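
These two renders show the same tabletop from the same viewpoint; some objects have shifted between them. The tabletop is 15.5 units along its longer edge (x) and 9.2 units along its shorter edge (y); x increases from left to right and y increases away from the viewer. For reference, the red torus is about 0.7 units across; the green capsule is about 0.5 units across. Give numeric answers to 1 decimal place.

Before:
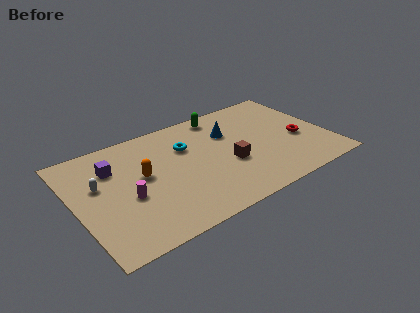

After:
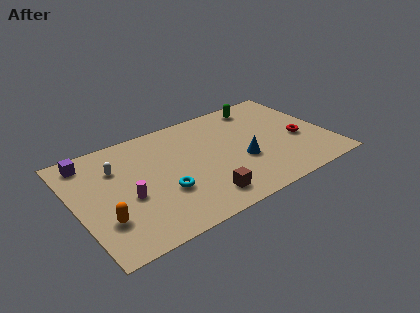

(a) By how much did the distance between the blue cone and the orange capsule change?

+2.9

The distance was about 5.7 in the first image and 8.6 in the second, so they moved 2.9 units further apart.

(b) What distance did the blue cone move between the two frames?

2.8

The blue cone moved from about (9.7, 6.3) to (10.0, 3.5), a distance of √(0.3² + 2.8²) ≈ 2.8.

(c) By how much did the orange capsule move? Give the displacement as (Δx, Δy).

(-2.7, -2.4)

The orange capsule was at about (4.1, 5.1) and moved to about (1.4, 2.7).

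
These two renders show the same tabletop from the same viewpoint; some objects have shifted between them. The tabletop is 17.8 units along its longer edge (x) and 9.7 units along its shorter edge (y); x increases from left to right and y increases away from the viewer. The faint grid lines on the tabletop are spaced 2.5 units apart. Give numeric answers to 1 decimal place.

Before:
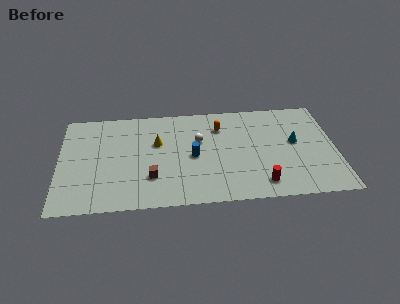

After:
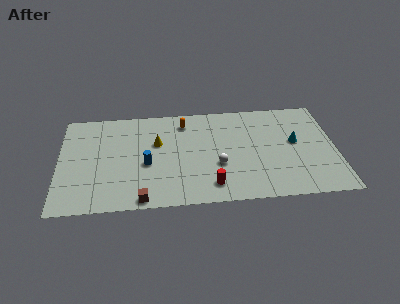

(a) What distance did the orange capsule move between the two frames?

2.4

From (10.4, 7.3) to (8.1, 8.0), the orange capsule covered √(2.3² + 0.7²) ≈ 2.4 units.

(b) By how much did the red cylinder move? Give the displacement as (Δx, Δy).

(-3.2, 0.1)

The red cylinder was at about (12.9, 1.6) and moved to about (9.7, 1.7).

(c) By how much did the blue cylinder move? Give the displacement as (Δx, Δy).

(-3.0, -0.5)

The blue cylinder started near (8.6, 4.6) and ended near (5.6, 4.1).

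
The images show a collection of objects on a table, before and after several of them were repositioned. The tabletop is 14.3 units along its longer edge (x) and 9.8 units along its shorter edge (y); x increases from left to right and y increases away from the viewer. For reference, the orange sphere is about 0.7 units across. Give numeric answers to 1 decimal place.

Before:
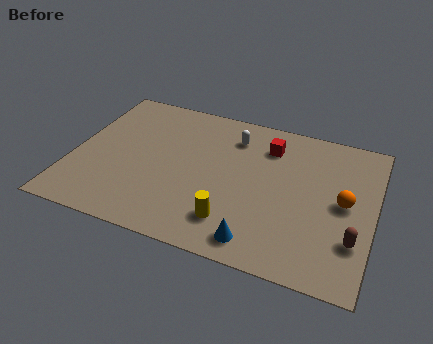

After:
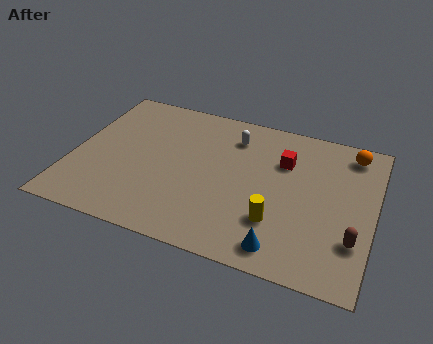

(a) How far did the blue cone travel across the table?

1.1

The blue cone was near (9.2, 1.3) before and (10.3, 1.3) after, so it travelled √(1.1² + 0.0²) ≈ 1.1 units.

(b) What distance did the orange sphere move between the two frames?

3.4

From (12.9, 5.0) to (13.0, 8.4), the orange sphere covered √(0.1² + 3.4²) ≈ 3.4 units.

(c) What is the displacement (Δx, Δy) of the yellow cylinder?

(2.0, 0.7)

From the two frames, the yellow cylinder sits at roughly (7.9, 2.1) before and (9.9, 2.8) after.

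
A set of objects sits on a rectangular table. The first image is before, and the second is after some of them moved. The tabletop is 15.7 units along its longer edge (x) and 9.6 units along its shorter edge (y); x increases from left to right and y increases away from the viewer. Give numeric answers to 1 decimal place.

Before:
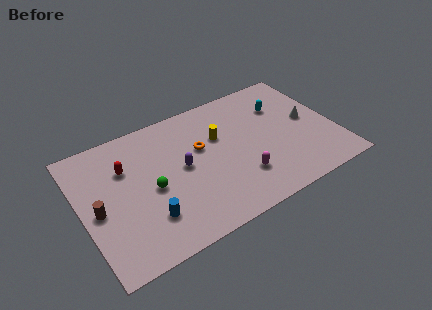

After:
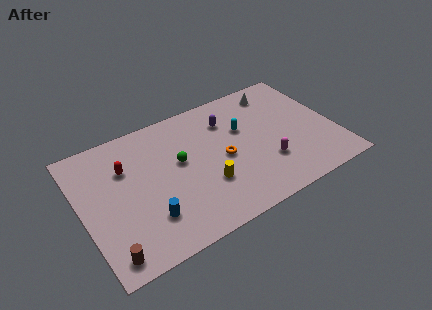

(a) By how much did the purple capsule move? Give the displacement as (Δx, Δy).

(3.2, 2.2)

The purple capsule started near (6.2, 5.0) and ended near (9.4, 7.2).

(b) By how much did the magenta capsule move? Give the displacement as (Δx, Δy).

(1.7, 0.3)

From the two frames, the magenta capsule sits at roughly (9.5, 2.6) before and (11.2, 2.9) after.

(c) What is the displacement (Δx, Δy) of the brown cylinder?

(0.2, -3.2)

The brown cylinder started near (0.9, 4.4) and ended near (1.1, 1.2).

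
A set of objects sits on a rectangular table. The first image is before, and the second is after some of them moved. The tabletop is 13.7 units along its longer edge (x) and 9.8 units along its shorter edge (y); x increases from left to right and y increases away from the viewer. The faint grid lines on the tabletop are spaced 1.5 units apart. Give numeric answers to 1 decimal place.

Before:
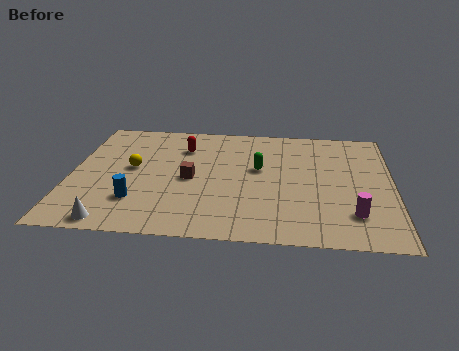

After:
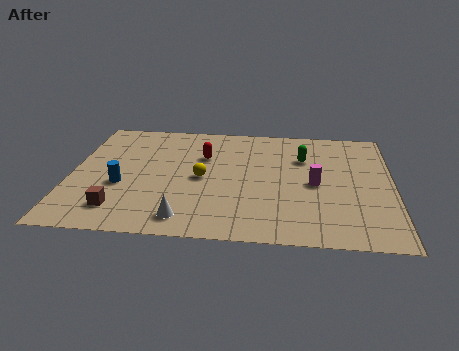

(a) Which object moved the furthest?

the brown cube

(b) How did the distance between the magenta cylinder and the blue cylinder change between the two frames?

-0.9

The distance was about 9.1 in the first image and 8.2 in the second, so they moved 0.9 units closer together.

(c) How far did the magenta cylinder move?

2.8

The magenta cylinder was near (12.0, 2.3) before and (10.4, 4.6) after, so it travelled √(1.6² + 2.3²) ≈ 2.8 units.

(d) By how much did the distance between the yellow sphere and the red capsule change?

-1.0

The distance was about 2.9 in the first image and 1.9 in the second, so they moved 1.0 units closer together.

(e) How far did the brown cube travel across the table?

4.0

From (5.1, 4.6) to (2.2, 1.9), the brown cube covered √(2.9² + 2.7²) ≈ 4.0 units.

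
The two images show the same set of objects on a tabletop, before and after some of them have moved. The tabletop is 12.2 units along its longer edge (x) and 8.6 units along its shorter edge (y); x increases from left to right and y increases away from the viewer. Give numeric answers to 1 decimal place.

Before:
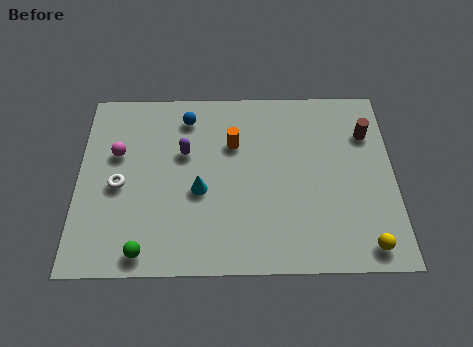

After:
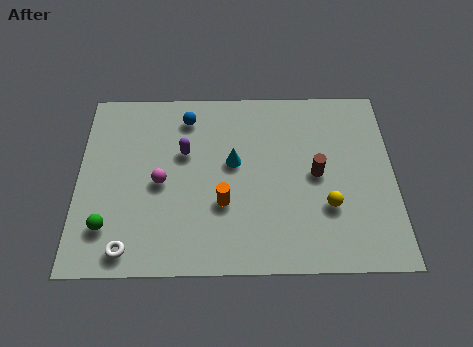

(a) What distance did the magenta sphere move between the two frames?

2.2

The magenta sphere moved from about (1.5, 5.4) to (3.2, 4.0), a distance of √(1.7² + 1.4²) ≈ 2.2.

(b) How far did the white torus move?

2.9

The white torus was near (1.6, 3.9) before and (2.0, 1.0) after, so it travelled √(0.4² + 2.9²) ≈ 2.9 units.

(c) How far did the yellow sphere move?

2.3

The yellow sphere was near (11.0, 1.0) before and (9.6, 2.8) after, so it travelled √(1.4² + 1.8²) ≈ 2.3 units.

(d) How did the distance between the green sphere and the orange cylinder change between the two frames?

-1.5

The distance was about 6.0 in the first image and 4.5 in the second, so they moved 1.5 units closer together.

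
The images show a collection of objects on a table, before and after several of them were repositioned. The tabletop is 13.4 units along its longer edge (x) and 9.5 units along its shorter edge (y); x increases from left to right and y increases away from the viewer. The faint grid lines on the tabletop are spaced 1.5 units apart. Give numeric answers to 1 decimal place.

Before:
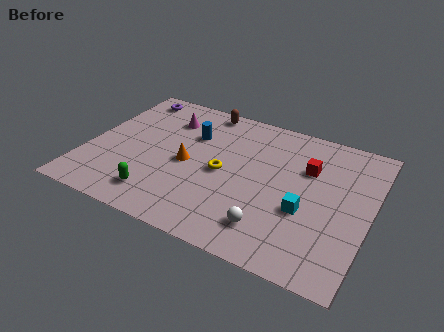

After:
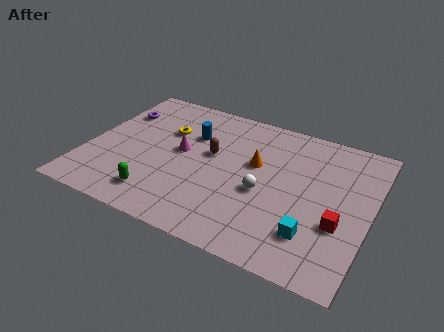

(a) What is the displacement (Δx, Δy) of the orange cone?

(3.1, 1.3)

The orange cone was at about (4.8, 4.4) and moved to about (7.9, 5.7).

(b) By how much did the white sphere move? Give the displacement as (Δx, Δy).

(-0.6, 2.1)

From the two frames, the white sphere sits at roughly (9.1, 1.9) before and (8.5, 4.0) after.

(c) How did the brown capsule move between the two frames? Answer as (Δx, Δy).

(0.8, -3.1)

The brown capsule started near (5.0, 8.6) and ended near (5.8, 5.5).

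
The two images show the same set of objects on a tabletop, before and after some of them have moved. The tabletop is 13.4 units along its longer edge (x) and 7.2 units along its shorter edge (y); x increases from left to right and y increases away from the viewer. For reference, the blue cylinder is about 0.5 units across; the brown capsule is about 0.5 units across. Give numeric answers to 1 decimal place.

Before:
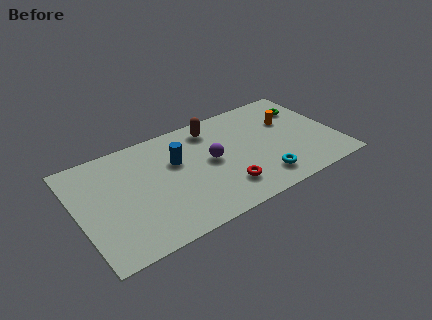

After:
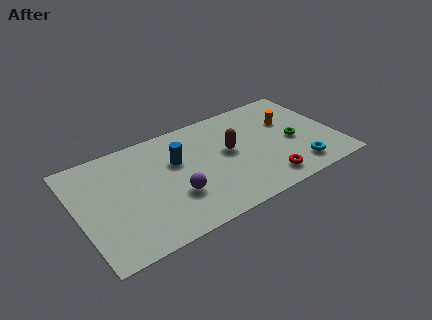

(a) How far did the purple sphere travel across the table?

2.5

The purple sphere moved from about (6.9, 3.8) to (4.8, 2.4), a distance of √(2.1² + 1.4²) ≈ 2.5.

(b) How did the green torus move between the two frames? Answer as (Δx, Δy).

(-1.0, -2.1)

The green torus was at about (12.2, 5.3) and moved to about (11.2, 3.2).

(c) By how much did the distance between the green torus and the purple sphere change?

+0.9

Before: roughly 5.5 units apart; after: 6.4. That's 0.9 units further apart.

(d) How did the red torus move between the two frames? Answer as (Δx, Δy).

(2.1, -0.5)

The red torus was at about (7.3, 1.7) and moved to about (9.4, 1.2).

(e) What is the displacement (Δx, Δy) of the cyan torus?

(1.9, -0.1)

The cyan torus was at about (9.2, 1.4) and moved to about (11.1, 1.3).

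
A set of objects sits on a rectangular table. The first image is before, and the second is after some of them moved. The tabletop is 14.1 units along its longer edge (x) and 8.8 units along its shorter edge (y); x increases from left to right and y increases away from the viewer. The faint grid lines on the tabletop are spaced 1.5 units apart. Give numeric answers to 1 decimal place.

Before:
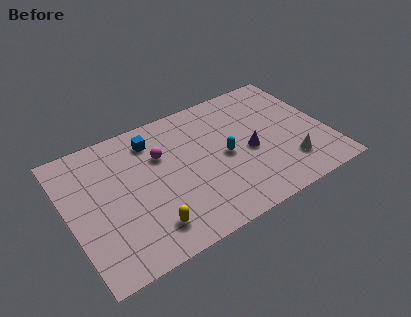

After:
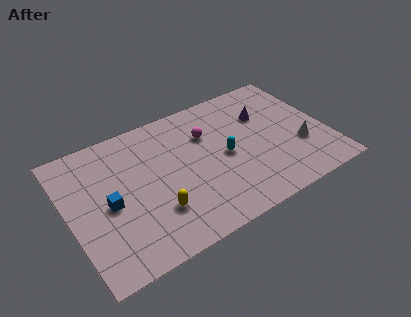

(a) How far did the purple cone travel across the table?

2.4

From (9.8, 3.9) to (11.0, 6.0), the purple cone covered √(1.2² + 2.1²) ≈ 2.4 units.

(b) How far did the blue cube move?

4.1

The blue cube was near (4.9, 7.1) before and (2.1, 4.1) after, so it travelled √(2.8² + 3.0²) ≈ 4.1 units.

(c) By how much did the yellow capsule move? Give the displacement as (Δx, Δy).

(0.5, 0.8)

From the two frames, the yellow capsule sits at roughly (3.9, 1.7) before and (4.4, 2.5) after.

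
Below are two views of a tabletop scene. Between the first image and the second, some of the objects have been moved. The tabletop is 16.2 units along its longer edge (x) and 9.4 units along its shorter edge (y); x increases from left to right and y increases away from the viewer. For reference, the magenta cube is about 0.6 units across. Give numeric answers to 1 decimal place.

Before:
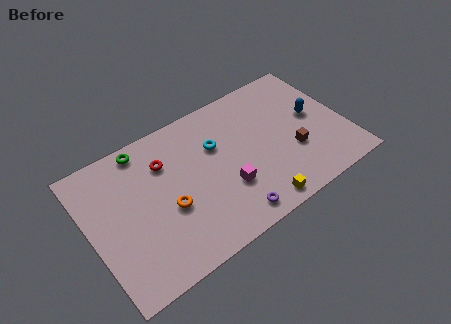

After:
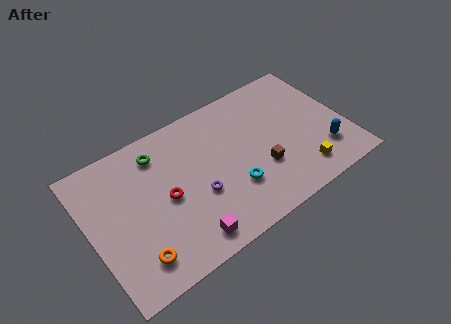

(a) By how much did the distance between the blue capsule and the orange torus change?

+2.4

They were about 9.8 units apart before and 12.2 after — 2.4 units further apart.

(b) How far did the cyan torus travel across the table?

3.3

The cyan torus moved from about (8.2, 6.2) to (8.7, 2.9), a distance of √(0.5² + 3.3²) ≈ 3.3.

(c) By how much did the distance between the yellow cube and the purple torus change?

+4.9

They were about 1.7 units apart before and 6.6 after — 4.9 units further apart.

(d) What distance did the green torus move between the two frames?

1.1

From (3.9, 8.4) to (4.7, 7.6), the green torus covered √(0.8² + 0.8²) ≈ 1.1 units.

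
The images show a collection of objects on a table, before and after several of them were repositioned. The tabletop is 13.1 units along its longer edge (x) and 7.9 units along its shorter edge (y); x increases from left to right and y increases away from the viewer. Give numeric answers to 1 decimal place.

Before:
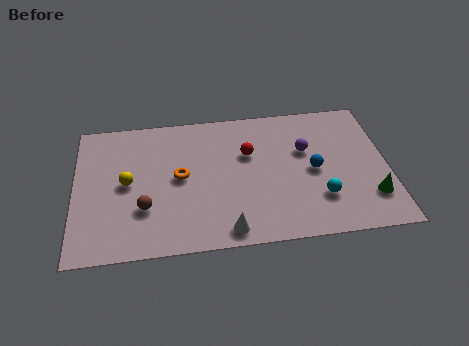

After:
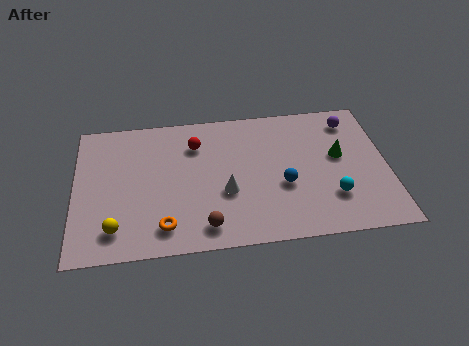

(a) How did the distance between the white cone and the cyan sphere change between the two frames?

+0.4

They were about 4.1 units apart before and 4.5 after — 0.4 units further apart.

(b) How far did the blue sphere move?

1.5

From (10.0, 3.8) to (8.7, 3.1), the blue sphere covered √(1.3² + 0.7²) ≈ 1.5 units.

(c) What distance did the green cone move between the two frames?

2.8

From (12.3, 2.0) to (11.1, 4.5), the green cone covered √(1.2² + 2.5²) ≈ 2.8 units.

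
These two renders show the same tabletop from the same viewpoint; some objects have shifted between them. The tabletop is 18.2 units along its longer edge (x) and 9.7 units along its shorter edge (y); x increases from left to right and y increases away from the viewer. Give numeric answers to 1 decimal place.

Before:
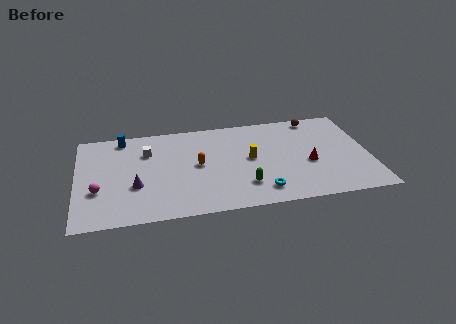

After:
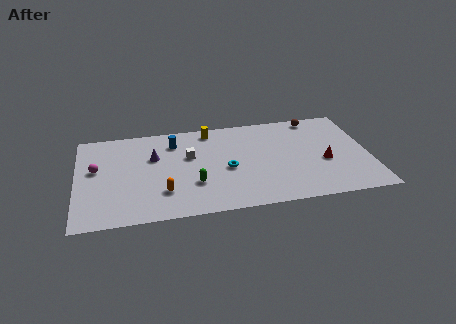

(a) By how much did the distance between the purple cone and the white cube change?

-1.3

The distance was about 3.5 in the first image and 2.2 in the second, so they moved 1.3 units closer together.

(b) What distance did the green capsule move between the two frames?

3.2

From (10.3, 2.4) to (7.2, 3.1), the green capsule covered √(3.1² + 0.7²) ≈ 3.2 units.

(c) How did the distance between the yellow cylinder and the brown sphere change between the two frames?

+1.1

Before: roughly 5.6 units apart; after: 6.7. That's 1.1 units further apart.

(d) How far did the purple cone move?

3.0

The purple cone moved from about (3.6, 3.5) to (4.8, 6.3), a distance of √(1.2² + 2.8²) ≈ 3.0.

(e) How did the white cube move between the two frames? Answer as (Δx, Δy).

(2.6, -0.9)

The white cube started near (4.4, 6.9) and ended near (7.0, 6.0).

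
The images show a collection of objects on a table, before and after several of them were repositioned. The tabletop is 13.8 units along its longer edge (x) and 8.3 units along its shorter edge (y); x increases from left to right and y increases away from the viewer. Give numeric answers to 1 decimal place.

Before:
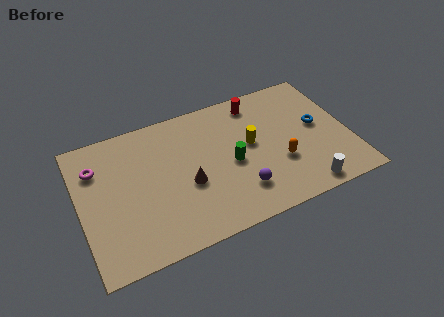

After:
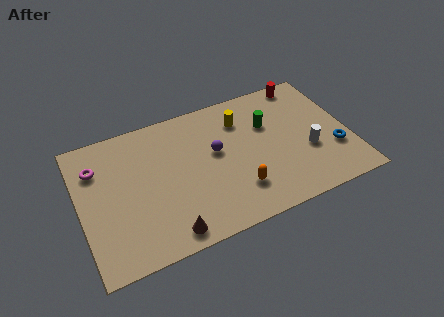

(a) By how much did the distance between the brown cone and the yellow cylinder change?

+3.3

The distance was about 3.6 in the first image and 6.9 in the second, so they moved 3.3 units further apart.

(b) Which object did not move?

the magenta torus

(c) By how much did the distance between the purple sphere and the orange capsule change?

+0.4

They were about 2.4 units apart before and 2.8 after — 0.4 units further apart.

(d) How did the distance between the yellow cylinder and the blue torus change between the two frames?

+2.2

They were about 3.5 units apart before and 5.7 after — 2.2 units further apart.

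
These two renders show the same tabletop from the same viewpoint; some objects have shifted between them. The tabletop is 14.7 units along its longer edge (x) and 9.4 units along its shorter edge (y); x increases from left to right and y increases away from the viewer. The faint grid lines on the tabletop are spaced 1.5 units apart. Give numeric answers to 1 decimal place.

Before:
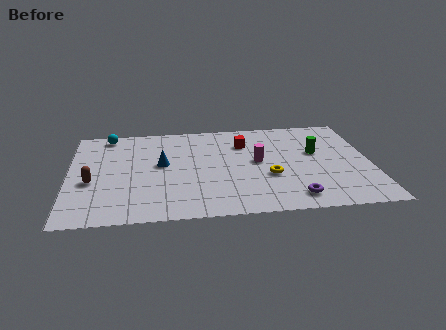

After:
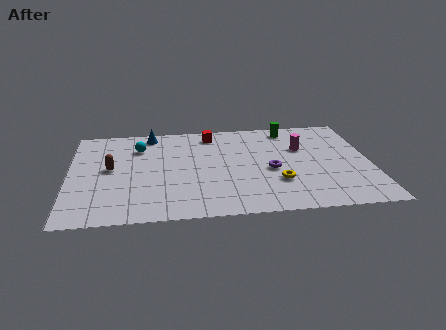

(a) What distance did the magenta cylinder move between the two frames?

2.5

The magenta cylinder was near (9.2, 5.0) before and (11.4, 6.1) after, so it travelled √(2.2² + 1.1²) ≈ 2.5 units.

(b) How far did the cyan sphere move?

2.1

The cyan sphere moved from about (1.9, 8.4) to (3.4, 7.0), a distance of √(1.5² + 1.4²) ≈ 2.1.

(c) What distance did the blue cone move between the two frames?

3.1

From (4.5, 5.2) to (4.0, 8.3), the blue cone covered √(0.5² + 3.1²) ≈ 3.1 units.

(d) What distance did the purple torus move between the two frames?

2.9

The purple torus moved from about (10.8, 1.4) to (9.8, 4.1), a distance of √(1.0² + 2.7²) ≈ 2.9.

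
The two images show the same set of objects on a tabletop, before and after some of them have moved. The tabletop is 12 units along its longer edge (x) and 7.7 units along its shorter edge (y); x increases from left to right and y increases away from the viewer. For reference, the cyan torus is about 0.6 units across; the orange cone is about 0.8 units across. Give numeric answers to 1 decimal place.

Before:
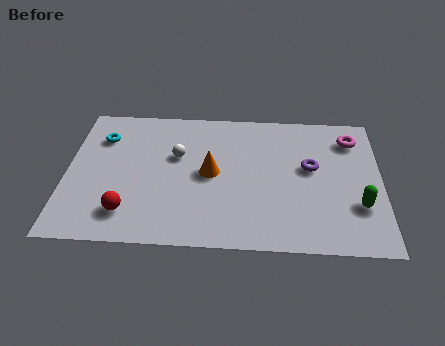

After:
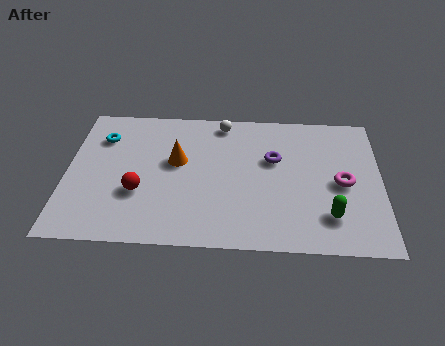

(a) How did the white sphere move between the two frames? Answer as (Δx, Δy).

(1.7, 2.0)

The white sphere started near (4.2, 4.8) and ended near (5.9, 6.8).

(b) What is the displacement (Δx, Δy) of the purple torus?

(-1.4, 0.4)

From the two frames, the purple torus sits at roughly (9.3, 4.4) before and (7.9, 4.8) after.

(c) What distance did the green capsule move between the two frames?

1.3

The green capsule moved from about (11.1, 2.4) to (10.0, 1.8), a distance of √(1.1² + 0.6²) ≈ 1.3.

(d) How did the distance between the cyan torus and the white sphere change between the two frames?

+1.7

They were about 3.0 units apart before and 4.7 after — 1.7 units further apart.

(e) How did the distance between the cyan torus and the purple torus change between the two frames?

-1.4

They were about 8.1 units apart before and 6.7 after — 1.4 units closer together.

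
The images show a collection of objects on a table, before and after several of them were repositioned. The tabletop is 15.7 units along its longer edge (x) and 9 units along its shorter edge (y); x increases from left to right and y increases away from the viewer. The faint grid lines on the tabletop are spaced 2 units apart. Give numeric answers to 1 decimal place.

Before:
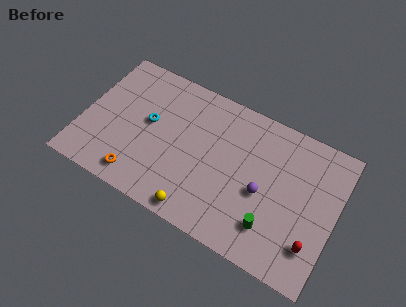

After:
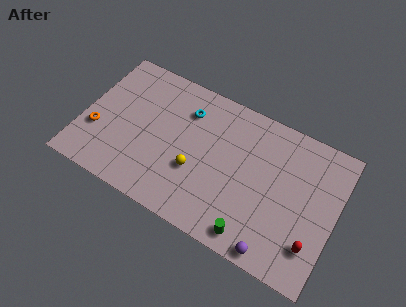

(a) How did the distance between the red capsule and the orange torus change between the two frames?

+2.9

They were about 10.7 units apart before and 13.6 after — 2.9 units further apart.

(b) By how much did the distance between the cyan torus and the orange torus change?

+2.6

They were about 3.7 units apart before and 6.3 after — 2.6 units further apart.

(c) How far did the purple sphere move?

3.3

The purple sphere was near (11.3, 3.9) before and (12.5, 0.8) after, so it travelled √(1.2² + 3.1²) ≈ 3.3 units.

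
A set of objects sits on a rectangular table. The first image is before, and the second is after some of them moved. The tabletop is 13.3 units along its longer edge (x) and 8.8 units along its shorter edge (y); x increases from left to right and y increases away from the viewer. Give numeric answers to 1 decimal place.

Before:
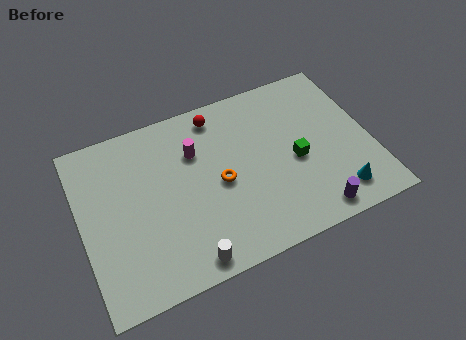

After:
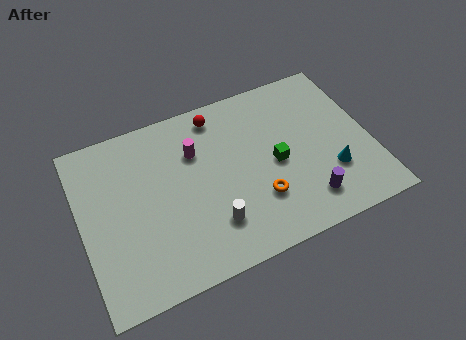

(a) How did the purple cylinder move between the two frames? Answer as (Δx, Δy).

(-0.2, 0.7)

The purple cylinder was at about (10.2, 1.0) and moved to about (10.0, 1.7).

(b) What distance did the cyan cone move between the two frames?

1.2

The cyan cone was near (11.4, 1.5) before and (11.3, 2.7) after, so it travelled √(0.1² + 1.2²) ≈ 1.2 units.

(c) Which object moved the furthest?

the orange torus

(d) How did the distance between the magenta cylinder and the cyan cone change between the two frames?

-0.8

The distance was about 7.6 in the first image and 6.8 in the second, so they moved 0.8 units closer together.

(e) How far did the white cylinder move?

1.8

The white cylinder moved from about (4.4, 0.9) to (5.7, 2.2), a distance of √(1.3² + 1.3²) ≈ 1.8.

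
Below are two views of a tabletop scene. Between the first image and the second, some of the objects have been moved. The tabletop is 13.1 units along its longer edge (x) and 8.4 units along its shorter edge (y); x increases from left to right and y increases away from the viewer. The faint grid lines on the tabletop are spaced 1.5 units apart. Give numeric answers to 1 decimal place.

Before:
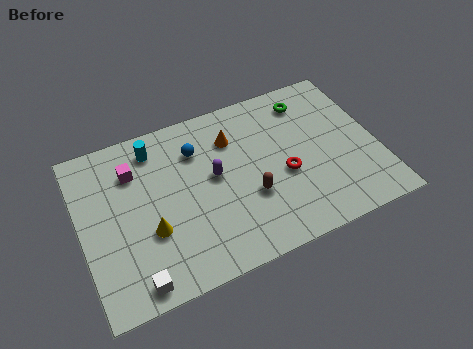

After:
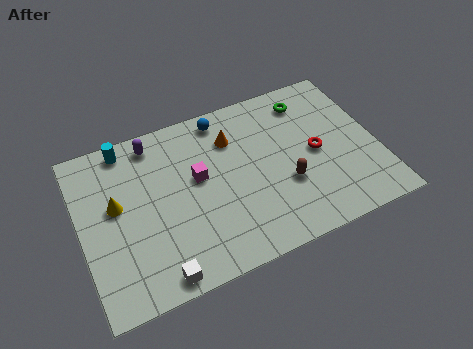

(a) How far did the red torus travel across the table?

1.6

The red torus was near (8.9, 3.5) before and (10.4, 4.1) after, so it travelled √(1.5² + 0.6²) ≈ 1.6 units.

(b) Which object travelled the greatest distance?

the purple capsule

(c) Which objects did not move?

the orange cone and the green torus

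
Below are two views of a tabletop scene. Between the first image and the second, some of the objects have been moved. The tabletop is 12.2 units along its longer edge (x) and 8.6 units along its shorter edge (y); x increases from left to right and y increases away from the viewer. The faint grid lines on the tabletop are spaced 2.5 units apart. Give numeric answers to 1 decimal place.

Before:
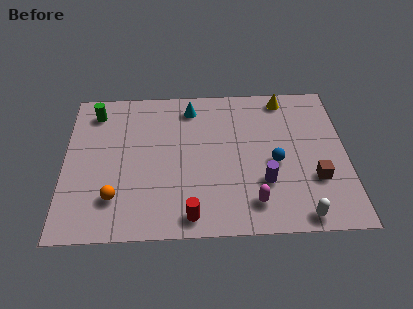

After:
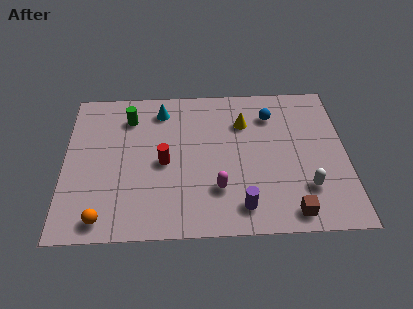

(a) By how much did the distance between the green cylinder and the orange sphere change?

+0.7

They were about 5.1 units apart before and 5.8 after — 0.7 units further apart.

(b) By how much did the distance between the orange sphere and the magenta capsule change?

-0.8

Before: roughly 5.9 units apart; after: 5.1. That's 0.8 units closer together.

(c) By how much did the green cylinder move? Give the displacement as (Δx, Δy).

(1.5, -0.4)

The green cylinder started near (1.3, 7.1) and ended near (2.8, 6.7).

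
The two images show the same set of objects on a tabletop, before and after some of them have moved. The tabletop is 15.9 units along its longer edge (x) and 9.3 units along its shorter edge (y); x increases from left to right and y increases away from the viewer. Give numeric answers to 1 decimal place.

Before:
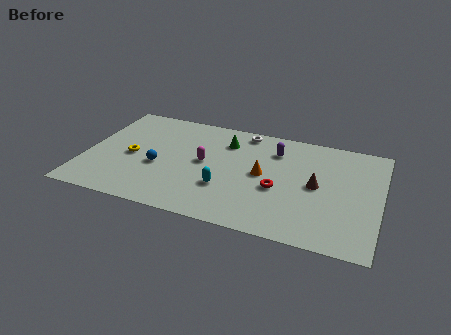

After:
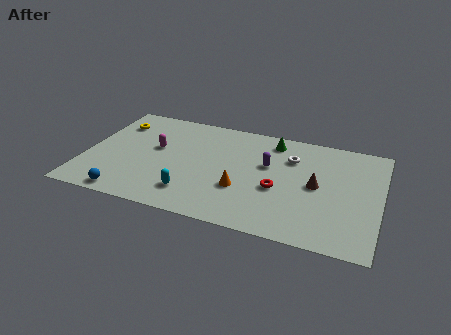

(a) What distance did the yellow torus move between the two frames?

3.0

From (2.5, 4.3) to (1.3, 7.1), the yellow torus covered √(1.2² + 2.8²) ≈ 3.0 units.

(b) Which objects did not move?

the brown cone and the red torus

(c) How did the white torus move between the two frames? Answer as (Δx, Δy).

(2.7, -1.6)

From the two frames, the white torus sits at roughly (8.3, 8.3) before and (11.0, 6.7) after.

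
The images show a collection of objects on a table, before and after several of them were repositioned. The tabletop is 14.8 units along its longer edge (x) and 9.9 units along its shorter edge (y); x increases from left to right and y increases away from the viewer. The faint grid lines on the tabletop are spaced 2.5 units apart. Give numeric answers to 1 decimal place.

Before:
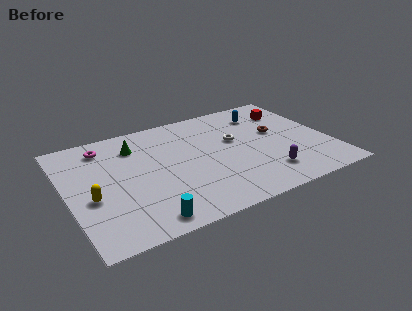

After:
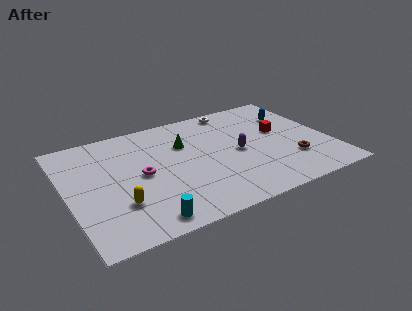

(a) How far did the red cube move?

2.0

The red cube moved from about (13.1, 7.5) to (12.2, 5.7), a distance of √(0.9² + 1.8²) ≈ 2.0.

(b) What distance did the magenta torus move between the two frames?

3.7

The magenta torus moved from about (2.4, 8.2) to (4.1, 4.9), a distance of √(1.7² + 3.3²) ≈ 3.7.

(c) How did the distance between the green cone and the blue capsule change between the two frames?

-1.1

They were about 7.5 units apart before and 6.4 after — 1.1 units closer together.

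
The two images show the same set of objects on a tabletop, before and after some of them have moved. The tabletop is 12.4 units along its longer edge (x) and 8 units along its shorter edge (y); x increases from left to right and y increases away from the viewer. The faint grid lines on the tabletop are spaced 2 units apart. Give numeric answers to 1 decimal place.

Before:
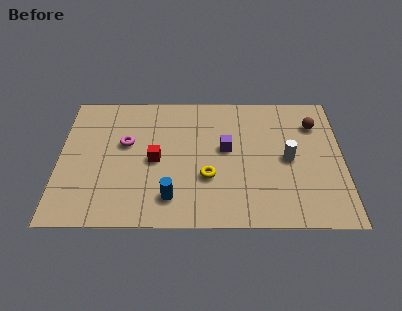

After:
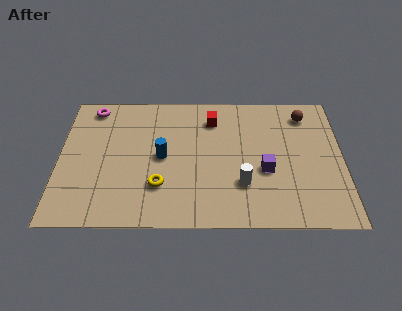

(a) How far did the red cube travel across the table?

3.5

The red cube was near (4.2, 3.8) before and (6.7, 6.3) after, so it travelled √(2.5² + 2.5²) ≈ 3.5 units.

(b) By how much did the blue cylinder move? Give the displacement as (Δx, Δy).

(-0.4, 2.4)

The blue cylinder was at about (4.9, 1.6) and moved to about (4.5, 4.0).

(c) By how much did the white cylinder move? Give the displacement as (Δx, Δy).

(-2.0, -1.5)

From the two frames, the white cylinder sits at roughly (10.0, 3.9) before and (8.0, 2.4) after.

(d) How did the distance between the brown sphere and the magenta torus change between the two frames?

+1.0

Before: roughly 8.4 units apart; after: 9.4. That's 1.0 units further apart.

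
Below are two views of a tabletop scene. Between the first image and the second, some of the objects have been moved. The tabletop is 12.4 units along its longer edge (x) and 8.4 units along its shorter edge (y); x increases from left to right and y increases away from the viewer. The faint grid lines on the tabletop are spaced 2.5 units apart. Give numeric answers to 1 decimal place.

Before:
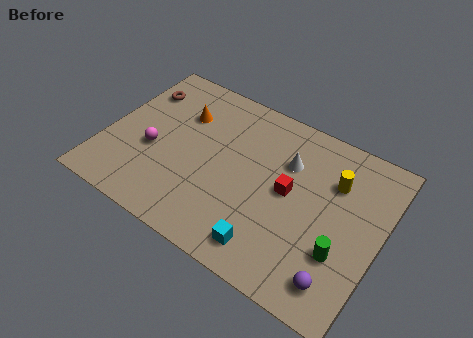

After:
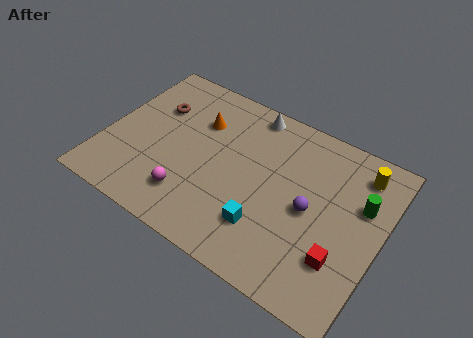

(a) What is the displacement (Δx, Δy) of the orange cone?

(0.8, 0.0)

The orange cone started near (3.1, 5.9) and ended near (3.9, 5.9).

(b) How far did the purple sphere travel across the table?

3.1

From (11.0, 1.4) to (9.3, 4.0), the purple sphere covered √(1.7² + 2.6²) ≈ 3.1 units.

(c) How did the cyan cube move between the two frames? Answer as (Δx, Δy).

(-0.3, 0.9)

From the two frames, the cyan cube sits at roughly (7.9, 1.3) before and (7.6, 2.2) after.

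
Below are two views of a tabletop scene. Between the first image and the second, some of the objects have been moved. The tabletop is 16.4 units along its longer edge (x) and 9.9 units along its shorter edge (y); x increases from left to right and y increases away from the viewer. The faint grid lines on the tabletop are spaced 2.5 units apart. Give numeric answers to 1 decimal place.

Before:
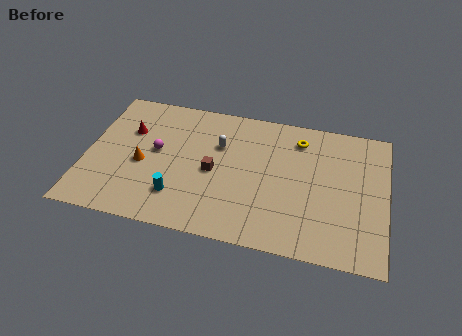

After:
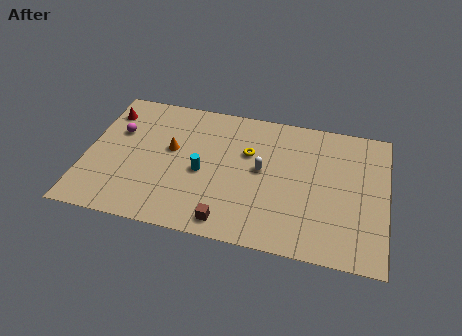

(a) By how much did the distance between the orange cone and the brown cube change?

+1.7

Before: roughly 3.9 units apart; after: 5.6. That's 1.7 units further apart.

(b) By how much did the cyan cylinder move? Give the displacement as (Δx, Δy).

(1.2, 2.0)

The cyan cylinder was at about (5.2, 2.4) and moved to about (6.4, 4.4).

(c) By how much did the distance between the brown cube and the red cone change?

+4.5

They were about 5.2 units apart before and 9.7 after — 4.5 units further apart.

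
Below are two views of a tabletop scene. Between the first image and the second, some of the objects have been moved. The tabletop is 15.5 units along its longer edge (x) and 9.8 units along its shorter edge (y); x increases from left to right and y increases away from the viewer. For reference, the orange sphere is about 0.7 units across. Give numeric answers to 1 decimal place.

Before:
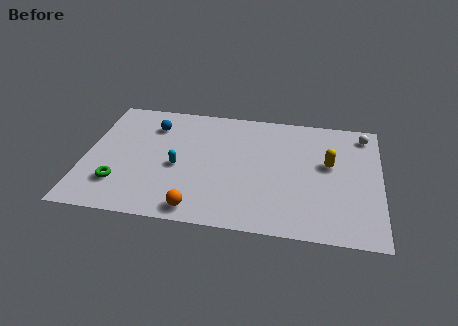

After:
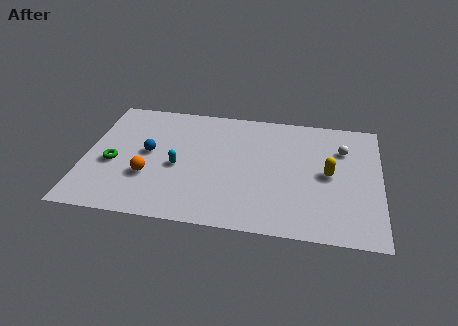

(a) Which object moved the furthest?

the orange sphere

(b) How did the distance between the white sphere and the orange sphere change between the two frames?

-0.4

The distance was about 11.2 in the first image and 10.8 in the second, so they moved 0.4 units closer together.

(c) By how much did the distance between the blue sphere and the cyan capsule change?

-1.7

They were about 3.5 units apart before and 1.8 after — 1.7 units closer together.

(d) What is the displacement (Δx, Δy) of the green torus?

(-0.4, 1.6)

The green torus started near (1.9, 2.5) and ended near (1.5, 4.1).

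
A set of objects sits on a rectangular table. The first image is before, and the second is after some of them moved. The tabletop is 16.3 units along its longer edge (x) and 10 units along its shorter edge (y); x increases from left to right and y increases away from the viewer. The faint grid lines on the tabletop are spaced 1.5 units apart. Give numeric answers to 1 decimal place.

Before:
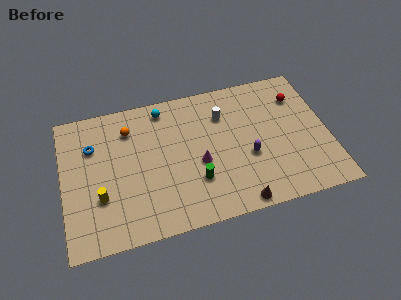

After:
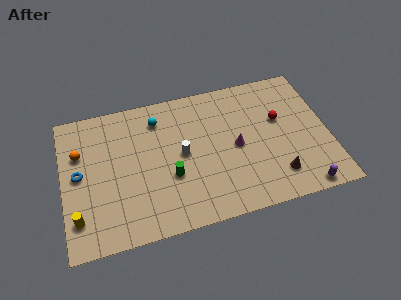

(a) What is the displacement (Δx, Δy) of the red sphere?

(-1.3, -1.4)

From the two frames, the red sphere sits at roughly (14.7, 7.5) before and (13.4, 6.1) after.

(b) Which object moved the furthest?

the purple capsule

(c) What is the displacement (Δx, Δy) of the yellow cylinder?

(-1.4, -1.1)

The yellow cylinder started near (2.2, 3.3) and ended near (0.8, 2.2).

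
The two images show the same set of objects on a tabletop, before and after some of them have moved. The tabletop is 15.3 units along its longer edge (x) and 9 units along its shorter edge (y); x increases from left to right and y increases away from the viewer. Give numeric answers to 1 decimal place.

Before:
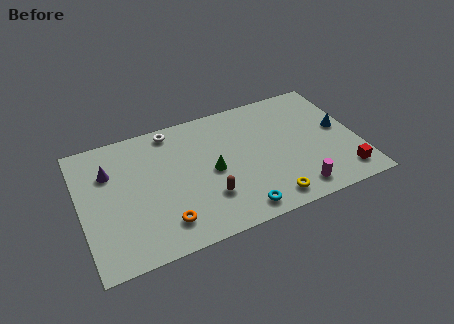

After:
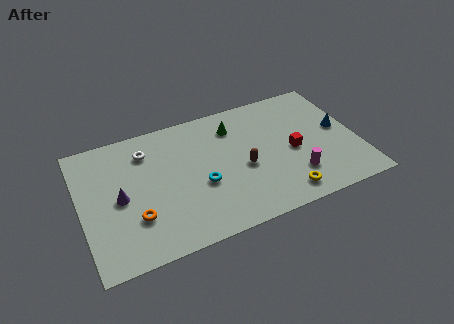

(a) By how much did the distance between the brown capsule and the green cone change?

+1.4

The distance was about 1.7 in the first image and 3.1 in the second, so they moved 1.4 units further apart.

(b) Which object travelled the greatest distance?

the red cube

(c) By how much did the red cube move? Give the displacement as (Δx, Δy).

(-2.5, 2.6)

From the two frames, the red cube sits at roughly (14.2, 1.5) before and (11.7, 4.1) after.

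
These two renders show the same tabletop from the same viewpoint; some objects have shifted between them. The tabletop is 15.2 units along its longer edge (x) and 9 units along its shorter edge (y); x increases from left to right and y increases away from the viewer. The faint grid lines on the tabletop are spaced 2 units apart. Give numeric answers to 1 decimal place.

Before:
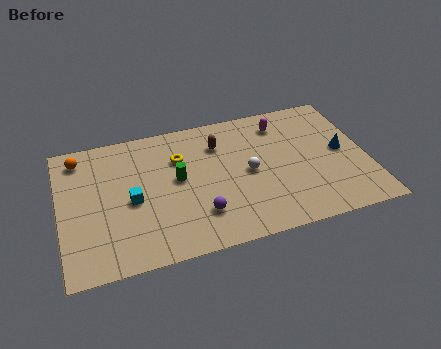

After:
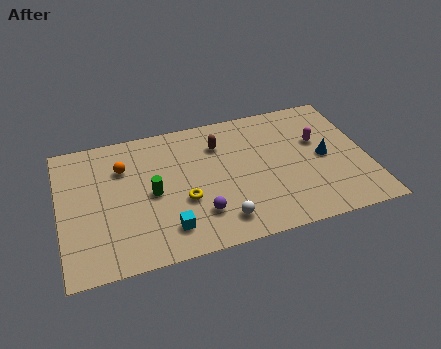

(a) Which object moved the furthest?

the white sphere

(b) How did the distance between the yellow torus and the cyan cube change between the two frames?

-1.5

The distance was about 3.3 in the first image and 1.8 in the second, so they moved 1.5 units closer together.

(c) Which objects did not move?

the purple sphere and the brown capsule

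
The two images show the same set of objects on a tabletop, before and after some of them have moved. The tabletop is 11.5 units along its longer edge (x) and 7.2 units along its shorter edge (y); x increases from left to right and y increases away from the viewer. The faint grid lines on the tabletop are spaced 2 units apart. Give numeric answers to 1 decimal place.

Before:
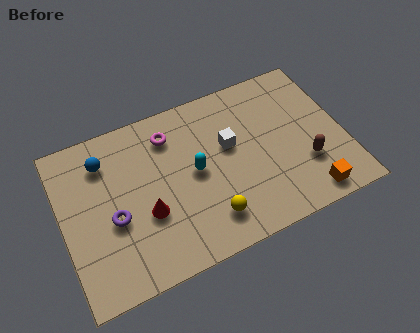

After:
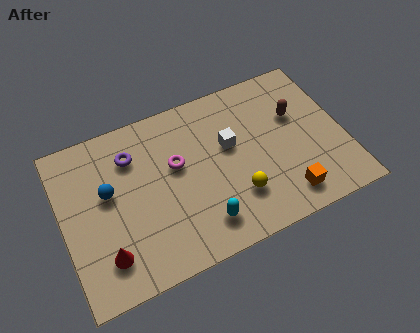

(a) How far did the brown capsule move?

2.3

The brown capsule was near (9.8, 2.3) before and (9.7, 4.6) after, so it travelled √(0.1² + 2.3²) ≈ 2.3 units.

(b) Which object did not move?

the white cube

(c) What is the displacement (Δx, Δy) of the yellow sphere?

(1.2, 0.5)

The yellow sphere started near (5.7, 1.5) and ended near (6.9, 2.0).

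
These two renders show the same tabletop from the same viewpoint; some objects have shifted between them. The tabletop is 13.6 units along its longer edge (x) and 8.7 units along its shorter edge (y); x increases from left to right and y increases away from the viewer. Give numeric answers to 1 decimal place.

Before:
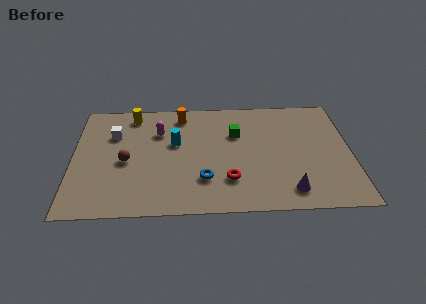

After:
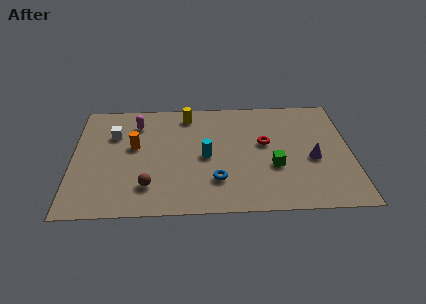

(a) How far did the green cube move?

3.2

The green cube moved from about (8.0, 5.8) to (9.8, 3.2), a distance of √(1.8² + 2.6²) ≈ 3.2.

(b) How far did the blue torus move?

0.6

The blue torus moved from about (6.4, 2.4) to (7.0, 2.3), a distance of √(0.6² + 0.1²) ≈ 0.6.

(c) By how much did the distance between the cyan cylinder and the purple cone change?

-1.5

They were about 6.7 units apart before and 5.2 after — 1.5 units closer together.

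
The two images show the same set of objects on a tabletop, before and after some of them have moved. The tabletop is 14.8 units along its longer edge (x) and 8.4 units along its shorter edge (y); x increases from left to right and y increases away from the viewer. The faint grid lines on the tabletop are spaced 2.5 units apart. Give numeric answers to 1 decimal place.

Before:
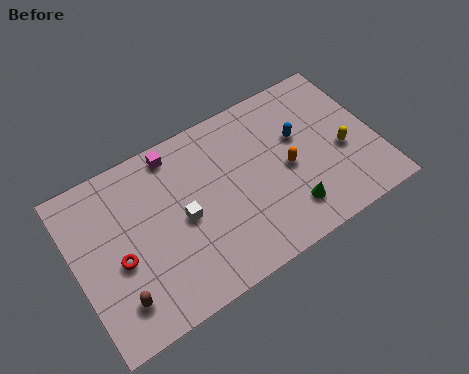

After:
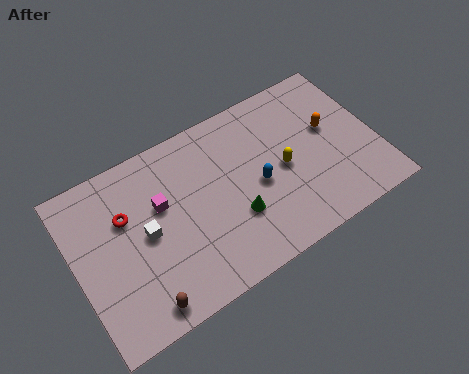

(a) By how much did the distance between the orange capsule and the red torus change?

+1.7

The distance was about 8.4 in the first image and 10.1 in the second, so they moved 1.7 units further apart.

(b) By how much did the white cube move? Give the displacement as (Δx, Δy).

(-1.8, 0.2)

From the two frames, the white cube sits at roughly (5.2, 4.0) before and (3.4, 4.2) after.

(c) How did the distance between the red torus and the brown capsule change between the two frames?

+2.7

Before: roughly 1.8 units apart; after: 4.5. That's 2.7 units further apart.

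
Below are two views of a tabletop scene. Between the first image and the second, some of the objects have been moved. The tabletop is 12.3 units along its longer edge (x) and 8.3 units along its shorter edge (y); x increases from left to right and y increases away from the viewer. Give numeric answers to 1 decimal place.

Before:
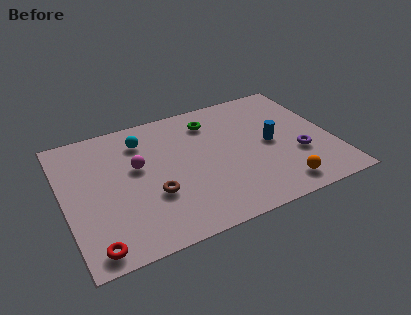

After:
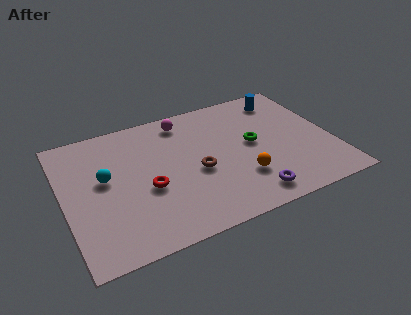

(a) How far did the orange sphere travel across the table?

2.0

From (9.5, 1.2) to (7.9, 2.4), the orange sphere covered √(1.6² + 1.2²) ≈ 2.0 units.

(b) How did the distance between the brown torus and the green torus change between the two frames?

-2.0

Before: roughly 4.8 units apart; after: 2.8. That's 2.0 units closer together.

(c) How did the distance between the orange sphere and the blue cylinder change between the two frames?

+2.3

The distance was about 2.9 in the first image and 5.2 in the second, so they moved 2.3 units further apart.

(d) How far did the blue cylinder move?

3.0

The blue cylinder moved from about (9.5, 4.1) to (10.5, 6.9), a distance of √(1.0² + 2.8²) ≈ 3.0.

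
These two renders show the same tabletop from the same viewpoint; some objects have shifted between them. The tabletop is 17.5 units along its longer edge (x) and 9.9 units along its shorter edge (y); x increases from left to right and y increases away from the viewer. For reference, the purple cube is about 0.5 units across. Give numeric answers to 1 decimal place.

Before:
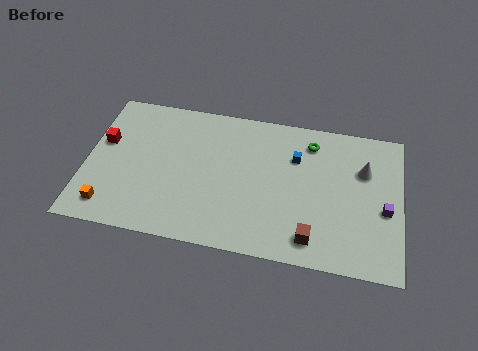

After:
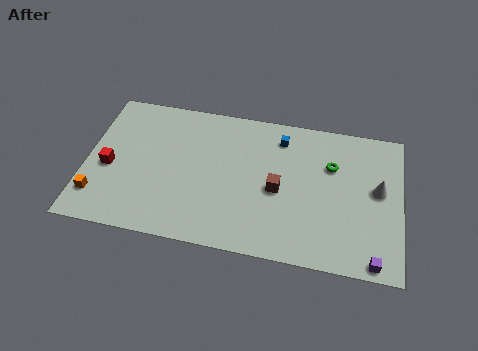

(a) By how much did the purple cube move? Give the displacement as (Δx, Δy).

(-0.5, -3.4)

The purple cube was at about (16.6, 4.2) and moved to about (16.1, 0.8).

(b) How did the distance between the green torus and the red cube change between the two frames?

+0.8

They were about 11.7 units apart before and 12.5 after — 0.8 units further apart.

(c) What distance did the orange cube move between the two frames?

0.9

The orange cube was near (1.5, 1.6) before and (0.8, 2.2) after, so it travelled √(0.7² + 0.6²) ≈ 0.9 units.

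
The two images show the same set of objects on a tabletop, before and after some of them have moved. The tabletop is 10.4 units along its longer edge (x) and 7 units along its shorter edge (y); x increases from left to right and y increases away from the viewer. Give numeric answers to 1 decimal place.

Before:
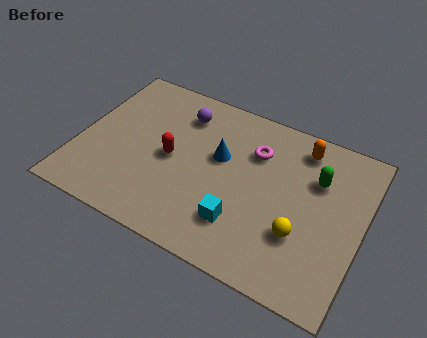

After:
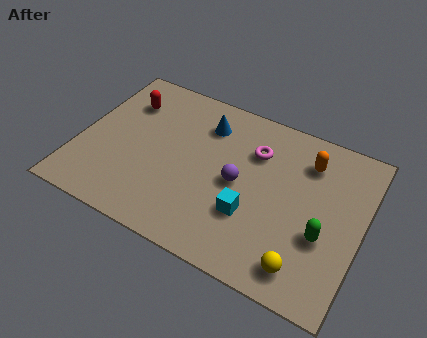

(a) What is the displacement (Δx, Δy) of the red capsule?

(-2.0, 1.8)

The red capsule started near (3.4, 3.4) and ended near (1.4, 5.2).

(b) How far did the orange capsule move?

0.6

The orange capsule moved from about (7.9, 5.9) to (8.2, 5.4), a distance of √(0.3² + 0.5²) ≈ 0.6.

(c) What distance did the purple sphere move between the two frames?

3.2

The purple sphere was near (3.5, 5.5) before and (5.9, 3.4) after, so it travelled √(2.4² + 2.1²) ≈ 3.2 units.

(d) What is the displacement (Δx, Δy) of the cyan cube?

(0.3, 0.5)

The cyan cube was at about (6.2, 1.8) and moved to about (6.5, 2.3).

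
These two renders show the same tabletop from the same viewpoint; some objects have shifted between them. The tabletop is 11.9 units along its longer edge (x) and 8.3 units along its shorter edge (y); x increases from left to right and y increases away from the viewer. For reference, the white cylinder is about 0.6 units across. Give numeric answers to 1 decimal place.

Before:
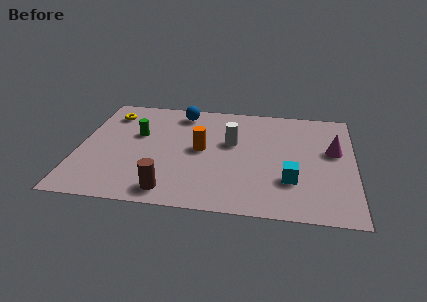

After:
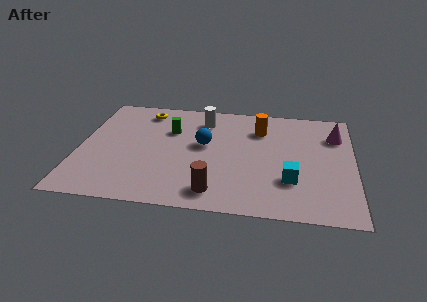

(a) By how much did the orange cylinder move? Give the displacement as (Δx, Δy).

(2.5, 1.9)

From the two frames, the orange cylinder sits at roughly (5.3, 4.3) before and (7.8, 6.2) after.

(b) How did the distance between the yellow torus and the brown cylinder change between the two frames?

+0.4

The distance was about 6.2 in the first image and 6.6 in the second, so they moved 0.4 units further apart.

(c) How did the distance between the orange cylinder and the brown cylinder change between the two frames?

+1.8

The distance was about 3.4 in the first image and 5.2 in the second, so they moved 1.8 units further apart.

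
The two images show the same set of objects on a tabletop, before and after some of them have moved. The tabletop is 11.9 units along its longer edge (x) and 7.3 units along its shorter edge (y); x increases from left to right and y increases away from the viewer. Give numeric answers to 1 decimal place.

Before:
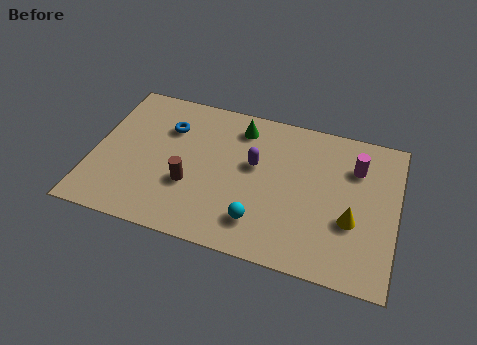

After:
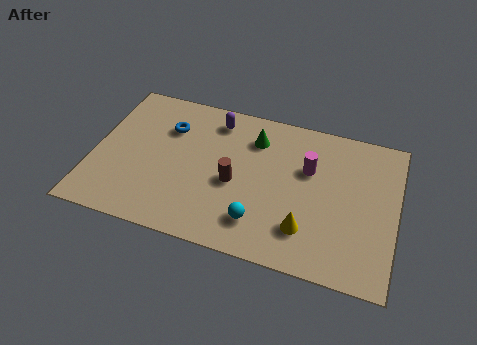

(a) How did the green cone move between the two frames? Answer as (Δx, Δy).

(0.6, -0.4)

From the two frames, the green cone sits at roughly (5.6, 6.0) before and (6.2, 5.6) after.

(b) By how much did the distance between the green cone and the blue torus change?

+0.5

They were about 2.9 units apart before and 3.4 after — 0.5 units further apart.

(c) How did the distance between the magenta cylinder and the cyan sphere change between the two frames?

-1.6

Before: roughly 5.1 units apart; after: 3.5. That's 1.6 units closer together.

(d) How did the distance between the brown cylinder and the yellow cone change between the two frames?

-3.1

The distance was about 6.3 in the first image and 3.2 in the second, so they moved 3.1 units closer together.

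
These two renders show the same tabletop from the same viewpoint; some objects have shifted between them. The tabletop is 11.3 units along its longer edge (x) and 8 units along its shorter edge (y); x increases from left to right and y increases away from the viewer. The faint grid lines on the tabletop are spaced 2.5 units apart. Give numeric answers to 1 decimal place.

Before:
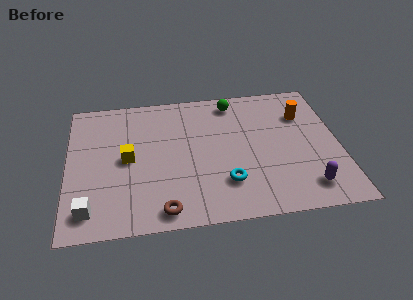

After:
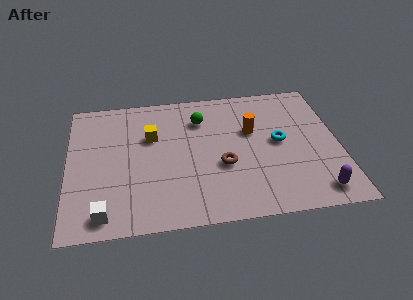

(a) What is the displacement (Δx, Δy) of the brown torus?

(2.5, 2.2)

The brown torus started near (3.9, 0.9) and ended near (6.4, 3.1).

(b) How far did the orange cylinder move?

2.3

From (9.9, 5.7) to (7.7, 5.0), the orange cylinder covered √(2.2² + 0.7²) ≈ 2.3 units.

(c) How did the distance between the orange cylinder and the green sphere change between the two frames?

-0.8

Before: roughly 3.1 units apart; after: 2.3. That's 0.8 units closer together.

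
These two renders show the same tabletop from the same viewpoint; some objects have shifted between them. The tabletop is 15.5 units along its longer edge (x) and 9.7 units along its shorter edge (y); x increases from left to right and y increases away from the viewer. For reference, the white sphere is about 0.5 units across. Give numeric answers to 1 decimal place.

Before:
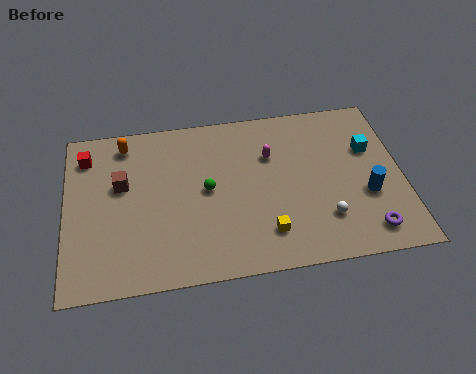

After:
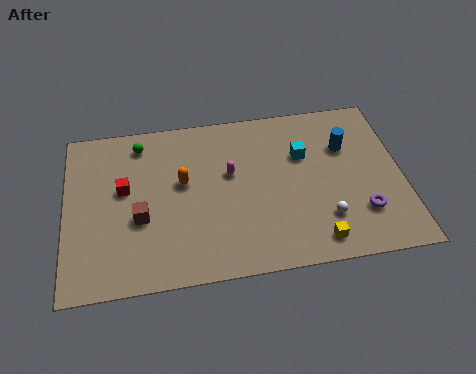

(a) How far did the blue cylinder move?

3.1

The blue cylinder was near (13.8, 3.6) before and (13.0, 6.6) after, so it travelled √(0.8² + 3.0²) ≈ 3.1 units.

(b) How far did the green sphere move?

4.4

The green sphere moved from about (6.5, 5.0) to (3.5, 8.2), a distance of √(3.0² + 3.2²) ≈ 4.4.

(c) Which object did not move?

the white sphere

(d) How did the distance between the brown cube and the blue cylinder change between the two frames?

-1.4

Before: roughly 11.4 units apart; after: 10.0. That's 1.4 units closer together.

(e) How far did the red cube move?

2.8

From (1.0, 7.8) to (2.7, 5.6), the red cube covered √(1.7² + 2.2²) ≈ 2.8 units.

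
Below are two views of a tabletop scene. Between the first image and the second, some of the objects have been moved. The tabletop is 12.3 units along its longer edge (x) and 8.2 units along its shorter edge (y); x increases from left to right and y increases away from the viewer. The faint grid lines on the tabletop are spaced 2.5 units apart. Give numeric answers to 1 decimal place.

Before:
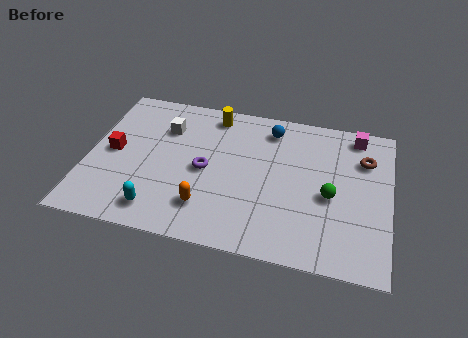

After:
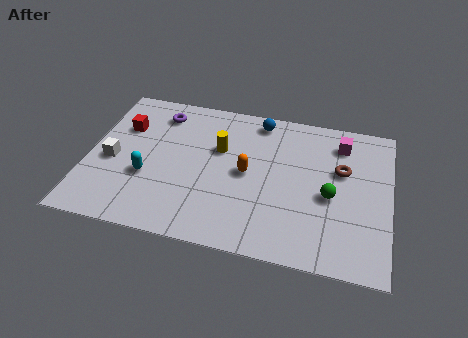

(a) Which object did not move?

the green sphere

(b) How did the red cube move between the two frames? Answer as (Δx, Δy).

(0.3, 1.5)

The red cube started near (1.0, 4.1) and ended near (1.3, 5.6).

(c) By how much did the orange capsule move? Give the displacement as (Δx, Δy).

(1.5, 2.2)

The orange capsule started near (5.0, 1.9) and ended near (6.5, 4.1).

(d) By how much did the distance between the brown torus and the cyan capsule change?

-1.2

Before: roughly 9.3 units apart; after: 8.1. That's 1.2 units closer together.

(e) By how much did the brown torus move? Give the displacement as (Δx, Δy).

(-0.9, -0.8)

From the two frames, the brown torus sits at roughly (11.2, 5.9) before and (10.3, 5.1) after.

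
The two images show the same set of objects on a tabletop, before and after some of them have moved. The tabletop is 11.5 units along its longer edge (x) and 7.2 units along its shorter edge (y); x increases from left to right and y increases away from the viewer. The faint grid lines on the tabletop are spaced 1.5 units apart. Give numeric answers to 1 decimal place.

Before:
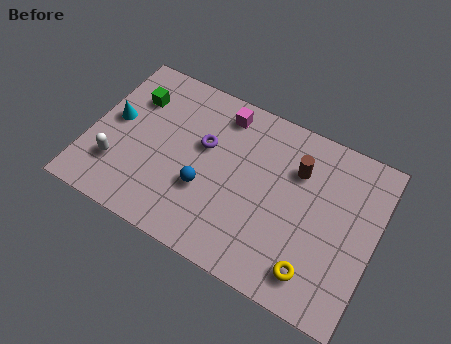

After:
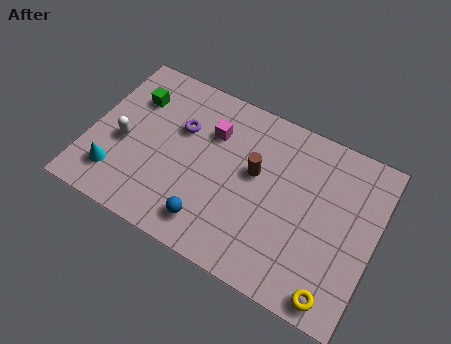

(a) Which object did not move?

the green cube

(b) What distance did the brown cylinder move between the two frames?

1.8

The brown cylinder moved from about (8.2, 5.1) to (6.6, 4.2), a distance of √(1.6² + 0.9²) ≈ 1.8.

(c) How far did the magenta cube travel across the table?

1.0

The magenta cube moved from about (5.0, 6.1) to (4.7, 5.1), a distance of √(0.3² + 1.0²) ≈ 1.0.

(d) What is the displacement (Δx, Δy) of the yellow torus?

(0.9, -0.5)

From the two frames, the yellow torus sits at roughly (9.4, 1.3) before and (10.3, 0.8) after.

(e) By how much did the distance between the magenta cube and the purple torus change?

-0.5

The distance was about 1.8 in the first image and 1.3 in the second, so they moved 0.5 units closer together.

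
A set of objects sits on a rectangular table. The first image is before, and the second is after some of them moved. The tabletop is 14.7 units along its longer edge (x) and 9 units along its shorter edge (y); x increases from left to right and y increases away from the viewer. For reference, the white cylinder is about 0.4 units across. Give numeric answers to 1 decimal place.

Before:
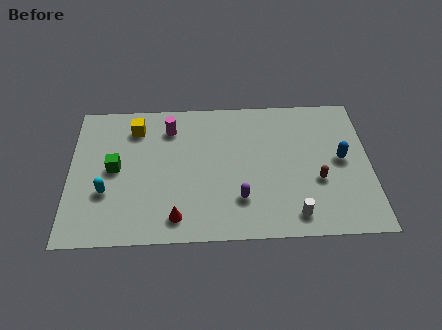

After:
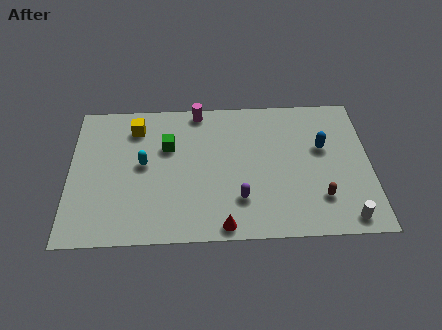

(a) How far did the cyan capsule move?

2.5

The cyan capsule moved from about (1.8, 3.1) to (3.6, 4.8), a distance of √(1.8² + 1.7²) ≈ 2.5.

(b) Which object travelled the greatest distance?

the green cube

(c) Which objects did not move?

the purple capsule and the yellow cube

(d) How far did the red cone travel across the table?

2.4

From (5.2, 1.4) to (7.5, 0.8), the red cone covered √(2.3² + 0.6²) ≈ 2.4 units.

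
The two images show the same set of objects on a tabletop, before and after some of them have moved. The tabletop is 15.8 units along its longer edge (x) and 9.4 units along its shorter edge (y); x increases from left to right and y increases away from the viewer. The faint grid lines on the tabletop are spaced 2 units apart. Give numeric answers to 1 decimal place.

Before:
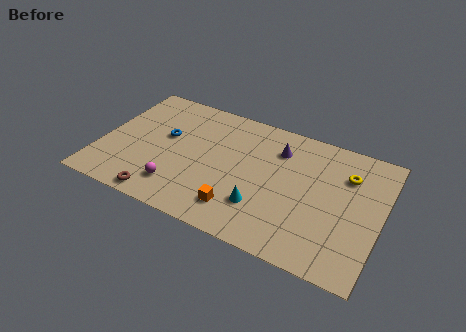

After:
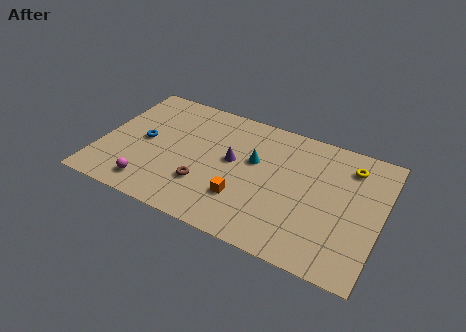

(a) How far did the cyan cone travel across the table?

3.2

From (9.4, 2.6) to (8.6, 5.7), the cyan cone covered √(0.8² + 3.1²) ≈ 3.2 units.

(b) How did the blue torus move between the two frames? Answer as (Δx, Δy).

(-1.1, -0.8)

The blue torus started near (3.5, 5.5) and ended near (2.4, 4.7).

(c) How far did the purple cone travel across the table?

3.1

From (9.8, 7.1) to (7.4, 5.2), the purple cone covered √(2.4² + 1.9²) ≈ 3.1 units.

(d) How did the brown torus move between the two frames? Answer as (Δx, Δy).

(2.2, 1.9)

From the two frames, the brown torus sits at roughly (3.9, 0.9) before and (6.1, 2.8) after.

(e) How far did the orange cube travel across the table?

0.8

From (8.2, 1.9) to (8.3, 2.7), the orange cube covered √(0.1² + 0.8²) ≈ 0.8 units.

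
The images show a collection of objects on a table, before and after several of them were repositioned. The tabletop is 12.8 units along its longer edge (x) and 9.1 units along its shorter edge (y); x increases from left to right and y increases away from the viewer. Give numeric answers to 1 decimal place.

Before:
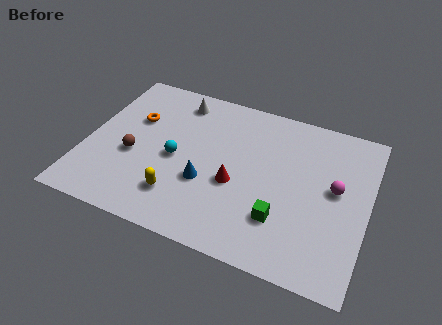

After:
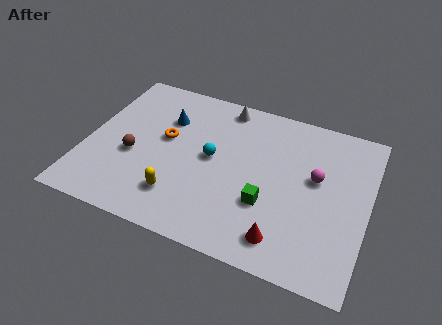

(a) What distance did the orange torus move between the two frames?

1.7

The orange torus was near (2.0, 5.9) before and (3.5, 5.2) after, so it travelled √(1.5² + 0.7²) ≈ 1.7 units.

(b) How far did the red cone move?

3.3

The red cone was near (6.9, 3.7) before and (9.3, 1.5) after, so it travelled √(2.4² + 2.2²) ≈ 3.3 units.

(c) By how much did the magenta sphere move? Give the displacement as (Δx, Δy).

(-0.9, 0.3)

From the two frames, the magenta sphere sits at roughly (11.3, 5.0) before and (10.4, 5.3) after.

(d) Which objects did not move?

the yellow capsule and the brown sphere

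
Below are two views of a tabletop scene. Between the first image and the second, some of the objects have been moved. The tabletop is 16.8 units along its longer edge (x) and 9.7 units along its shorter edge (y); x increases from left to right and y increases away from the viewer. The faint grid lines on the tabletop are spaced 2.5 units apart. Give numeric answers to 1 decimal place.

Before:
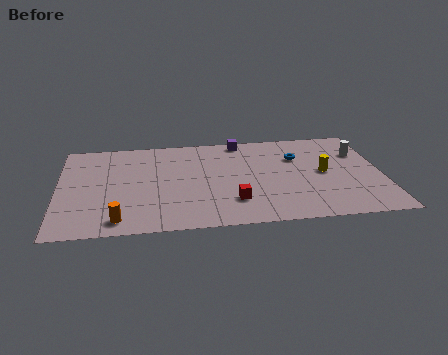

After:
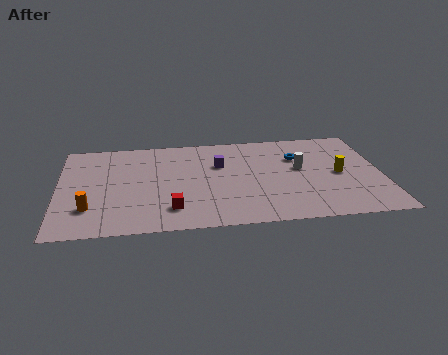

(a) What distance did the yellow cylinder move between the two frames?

0.8

The yellow cylinder moved from about (13.8, 4.9) to (14.6, 4.7), a distance of √(0.8² + 0.2²) ≈ 0.8.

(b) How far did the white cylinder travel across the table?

3.5

The white cylinder was near (15.8, 6.8) before and (12.6, 5.5) after, so it travelled √(3.2² + 1.3²) ≈ 3.5 units.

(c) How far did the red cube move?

3.2

From (9.0, 2.5) to (5.8, 2.1), the red cube covered √(3.2² + 0.4²) ≈ 3.2 units.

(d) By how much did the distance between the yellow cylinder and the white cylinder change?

-0.6

They were about 2.8 units apart before and 2.2 after — 0.6 units closer together.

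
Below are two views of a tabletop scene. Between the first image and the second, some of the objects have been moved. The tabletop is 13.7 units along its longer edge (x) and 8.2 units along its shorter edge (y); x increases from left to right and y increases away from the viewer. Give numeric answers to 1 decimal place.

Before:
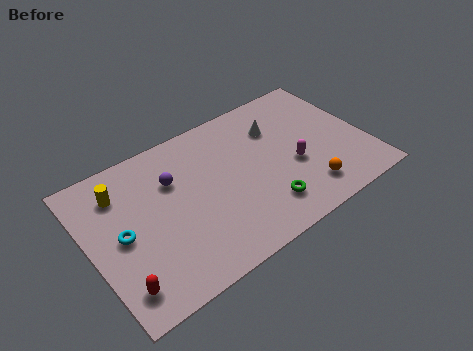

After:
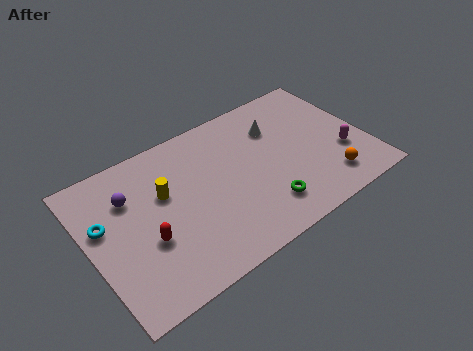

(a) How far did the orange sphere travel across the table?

1.1

From (10.3, 1.6) to (11.4, 1.6), the orange sphere covered √(1.1² + 0.0²) ≈ 1.1 units.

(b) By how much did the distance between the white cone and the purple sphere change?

+2.1

The distance was about 5.3 in the first image and 7.4 in the second, so they moved 2.1 units further apart.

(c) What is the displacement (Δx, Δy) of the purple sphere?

(-2.1, 0.2)

The purple sphere was at about (4.3, 5.6) and moved to about (2.2, 5.8).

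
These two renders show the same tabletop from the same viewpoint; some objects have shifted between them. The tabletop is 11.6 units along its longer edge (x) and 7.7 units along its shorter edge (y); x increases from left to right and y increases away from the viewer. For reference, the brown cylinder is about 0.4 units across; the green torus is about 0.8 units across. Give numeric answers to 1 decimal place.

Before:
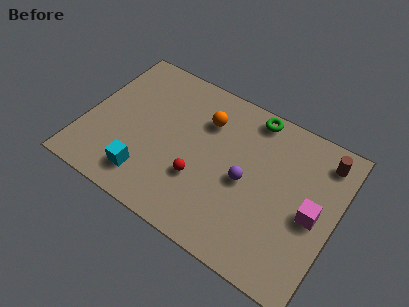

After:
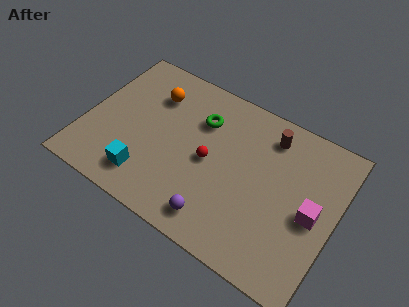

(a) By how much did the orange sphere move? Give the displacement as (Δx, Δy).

(-2.5, 0.1)

The orange sphere started near (5.3, 5.6) and ended near (2.8, 5.7).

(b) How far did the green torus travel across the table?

2.6

The green torus was near (7.3, 6.9) before and (5.1, 5.5) after, so it travelled √(2.2² + 1.4²) ≈ 2.6 units.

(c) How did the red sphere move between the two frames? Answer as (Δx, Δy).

(0.3, 1.1)

The red sphere started near (5.5, 2.6) and ended near (5.8, 3.7).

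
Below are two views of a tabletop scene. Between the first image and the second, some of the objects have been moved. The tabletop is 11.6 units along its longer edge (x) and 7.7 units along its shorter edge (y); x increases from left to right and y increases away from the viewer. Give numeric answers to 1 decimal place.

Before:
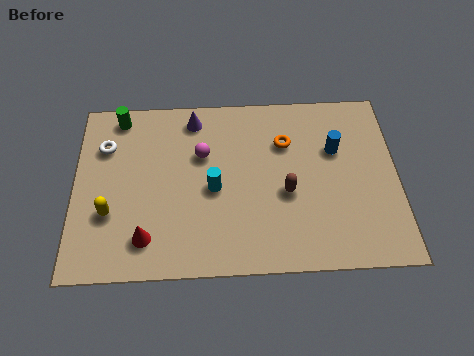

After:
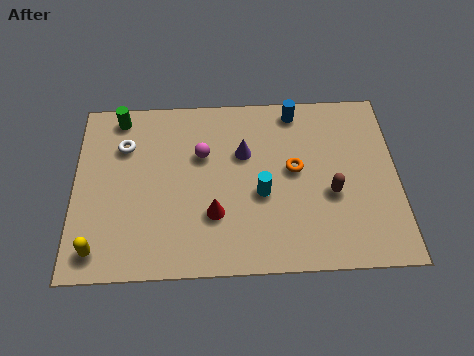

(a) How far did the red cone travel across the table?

2.6

The red cone moved from about (2.6, 1.5) to (5.0, 2.4), a distance of √(2.4² + 0.9²) ≈ 2.6.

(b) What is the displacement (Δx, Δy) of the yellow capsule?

(-0.4, -1.5)

The yellow capsule started near (1.3, 2.6) and ended near (0.9, 1.1).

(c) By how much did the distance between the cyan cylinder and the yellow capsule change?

+2.4

The distance was about 3.8 in the first image and 6.2 in the second, so they moved 2.4 units further apart.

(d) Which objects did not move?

the green cylinder and the magenta sphere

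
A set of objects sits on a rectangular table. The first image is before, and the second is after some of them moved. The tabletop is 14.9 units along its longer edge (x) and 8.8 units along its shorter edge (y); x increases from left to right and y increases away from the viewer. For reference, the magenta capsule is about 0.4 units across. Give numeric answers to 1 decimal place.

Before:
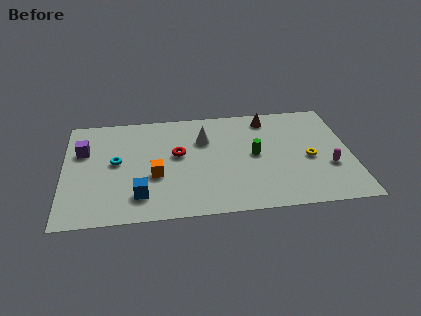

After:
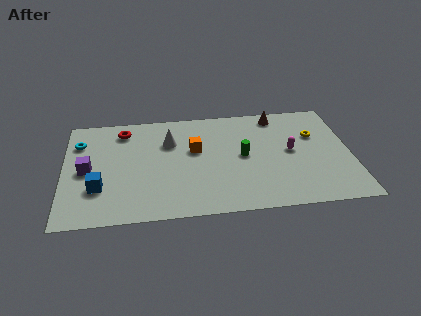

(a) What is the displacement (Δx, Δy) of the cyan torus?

(-1.9, 1.8)

From the two frames, the cyan torus sits at roughly (2.7, 4.7) before and (0.8, 6.5) after.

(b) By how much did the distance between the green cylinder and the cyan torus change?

+1.5

They were about 7.2 units apart before and 8.7 after — 1.5 units further apart.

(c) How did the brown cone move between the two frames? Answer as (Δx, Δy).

(0.5, 0.2)

The brown cone was at about (10.7, 7.5) and moved to about (11.2, 7.7).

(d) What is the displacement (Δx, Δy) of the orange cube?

(2.1, 1.9)

The orange cube was at about (4.7, 3.4) and moved to about (6.8, 5.3).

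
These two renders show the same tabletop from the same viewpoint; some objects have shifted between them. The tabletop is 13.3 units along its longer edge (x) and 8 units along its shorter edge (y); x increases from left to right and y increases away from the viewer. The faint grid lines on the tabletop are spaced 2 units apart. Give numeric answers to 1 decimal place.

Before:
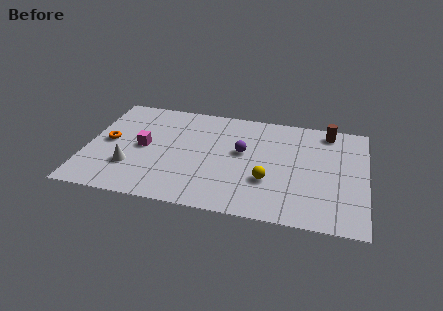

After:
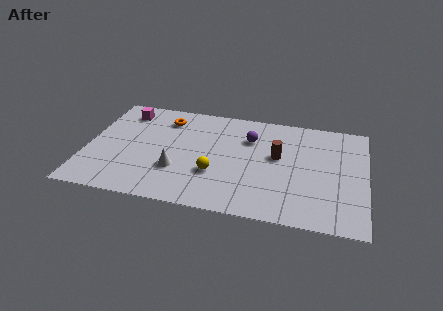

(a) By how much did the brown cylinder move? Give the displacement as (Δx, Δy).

(-2.3, -2.4)

The brown cylinder was at about (11.4, 7.0) and moved to about (9.1, 4.6).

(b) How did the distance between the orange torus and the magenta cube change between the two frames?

+0.3

They were about 1.7 units apart before and 2.0 after — 0.3 units further apart.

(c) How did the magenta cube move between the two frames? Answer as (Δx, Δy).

(-1.1, 2.6)

The magenta cube was at about (2.7, 4.0) and moved to about (1.6, 6.6).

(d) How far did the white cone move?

2.2

The white cone was near (2.2, 2.4) before and (4.4, 2.6) after, so it travelled √(2.2² + 0.2²) ≈ 2.2 units.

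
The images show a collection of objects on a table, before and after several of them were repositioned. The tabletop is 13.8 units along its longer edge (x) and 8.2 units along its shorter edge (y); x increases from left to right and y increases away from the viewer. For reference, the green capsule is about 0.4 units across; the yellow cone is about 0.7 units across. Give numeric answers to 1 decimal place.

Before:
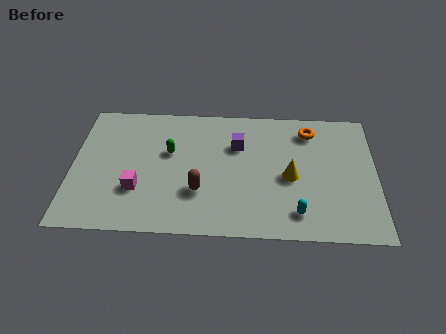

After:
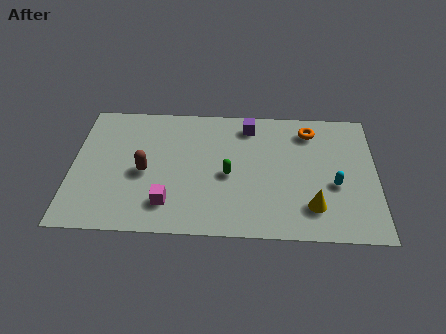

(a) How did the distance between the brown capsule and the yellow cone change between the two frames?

+3.6

Before: roughly 4.2 units apart; after: 7.8. That's 3.6 units further apart.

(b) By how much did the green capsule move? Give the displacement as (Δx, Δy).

(2.7, -1.3)

The green capsule was at about (4.4, 5.0) and moved to about (7.1, 3.7).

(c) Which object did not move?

the orange torus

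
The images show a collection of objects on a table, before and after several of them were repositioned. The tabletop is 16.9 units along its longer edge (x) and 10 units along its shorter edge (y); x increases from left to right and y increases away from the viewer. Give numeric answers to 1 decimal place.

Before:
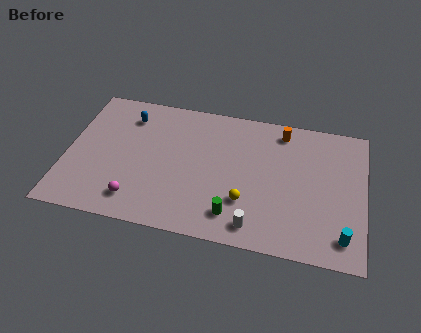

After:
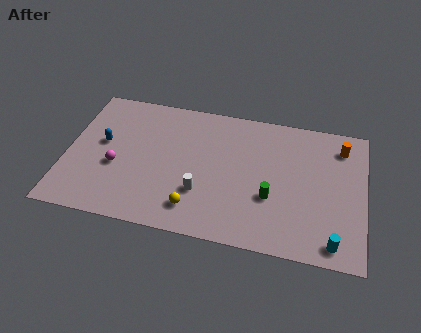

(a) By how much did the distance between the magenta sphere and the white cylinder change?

-1.7

The distance was about 6.7 in the first image and 5.0 in the second, so they moved 1.7 units closer together.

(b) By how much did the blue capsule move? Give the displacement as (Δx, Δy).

(-1.3, -2.3)

The blue capsule was at about (3.3, 7.9) and moved to about (2.0, 5.6).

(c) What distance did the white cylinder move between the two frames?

3.5

The white cylinder was near (10.9, 1.4) before and (7.8, 3.1) after, so it travelled √(3.1² + 1.7²) ≈ 3.5 units.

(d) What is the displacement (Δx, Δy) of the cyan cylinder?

(-0.5, -0.5)

The cyan cylinder was at about (15.8, 1.7) and moved to about (15.3, 1.2).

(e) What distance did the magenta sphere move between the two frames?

2.6

From (4.2, 1.8) to (2.9, 4.0), the magenta sphere covered √(1.3² + 2.2²) ≈ 2.6 units.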